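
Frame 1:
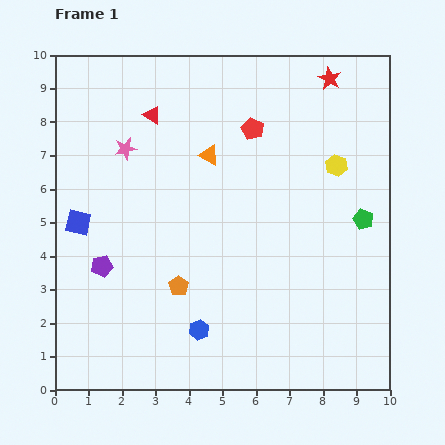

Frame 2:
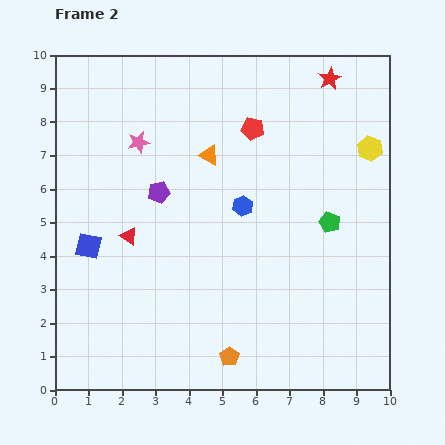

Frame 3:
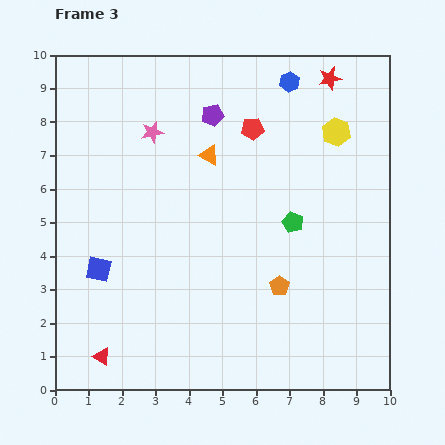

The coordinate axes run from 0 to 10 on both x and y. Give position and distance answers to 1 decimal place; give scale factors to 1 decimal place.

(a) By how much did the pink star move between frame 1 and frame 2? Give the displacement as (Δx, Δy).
(0.4, 0.2)

The pink star was at (2.1, 7.2) in frame 1 and (2.5, 7.4) in frame 2.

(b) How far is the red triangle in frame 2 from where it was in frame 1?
3.7

The red triangle moved from (2.9, 8.2) to (2.2, 4.6), a distance of √(0.7² + 3.6²) ≈ 3.7.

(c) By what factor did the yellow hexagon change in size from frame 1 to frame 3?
1.3×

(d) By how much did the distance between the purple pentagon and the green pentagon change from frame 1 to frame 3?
-3.9

Distance in frame 1: 7.9. Distance in frame 3: 4.0.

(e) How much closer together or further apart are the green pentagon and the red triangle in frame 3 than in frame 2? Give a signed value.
+1.0

Distance in frame 2: 6.0. Distance in frame 3: 7.0.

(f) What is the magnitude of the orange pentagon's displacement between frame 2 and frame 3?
2.6

The orange pentagon moved from (5.2, 1.0) to (6.7, 3.1), a distance of √(1.5² + 2.1²) ≈ 2.6.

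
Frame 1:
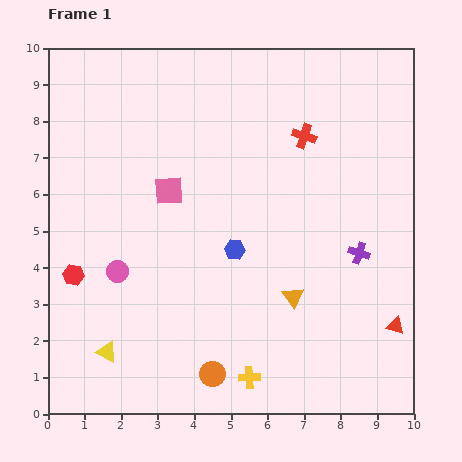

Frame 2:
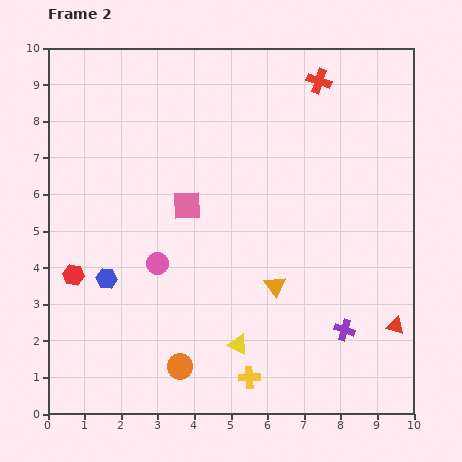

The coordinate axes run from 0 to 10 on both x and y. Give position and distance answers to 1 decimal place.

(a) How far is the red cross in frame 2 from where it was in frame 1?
1.6

The red cross moved from (7.0, 7.6) to (7.4, 9.1), a distance of √(0.4² + 1.5²) ≈ 1.6.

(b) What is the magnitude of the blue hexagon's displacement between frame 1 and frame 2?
3.6

The blue hexagon moved from (5.1, 4.5) to (1.6, 3.7), a distance of √(3.5² + 0.8²) ≈ 3.6.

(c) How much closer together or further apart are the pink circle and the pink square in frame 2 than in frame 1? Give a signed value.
-0.8

Distance in frame 1: 2.6. Distance in frame 2: 1.8.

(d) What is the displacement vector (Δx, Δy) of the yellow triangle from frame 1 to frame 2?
(3.6, 0.2)

The yellow triangle was at (1.6, 1.7) in frame 1 and (5.2, 1.9) in frame 2.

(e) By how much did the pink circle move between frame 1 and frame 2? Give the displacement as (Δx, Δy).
(1.1, 0.2)

The pink circle was at (1.9, 3.9) in frame 1 and (3.0, 4.1) in frame 2.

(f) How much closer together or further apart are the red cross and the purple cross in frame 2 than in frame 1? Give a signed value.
+3.3

Distance in frame 1: 3.5. Distance in frame 2: 6.8.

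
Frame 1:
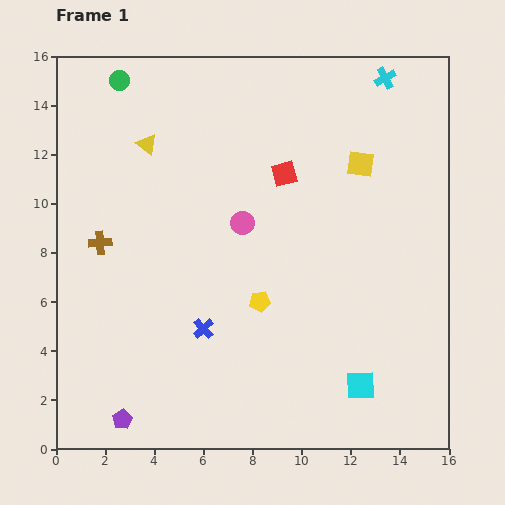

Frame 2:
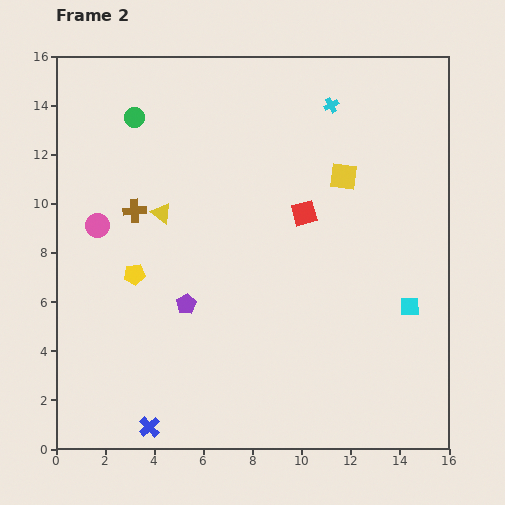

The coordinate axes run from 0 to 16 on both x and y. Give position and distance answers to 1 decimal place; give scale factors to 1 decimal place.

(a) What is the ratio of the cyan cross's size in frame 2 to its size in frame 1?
0.7×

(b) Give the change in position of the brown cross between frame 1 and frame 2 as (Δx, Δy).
(1.4, 1.3)

The brown cross was at (1.8, 8.4) in frame 1 and (3.2, 9.7) in frame 2.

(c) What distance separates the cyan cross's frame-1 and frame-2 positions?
2.5

The cyan cross moved from (13.4, 15.1) to (11.2, 14.0), a distance of √(2.2² + 1.1²) ≈ 2.5.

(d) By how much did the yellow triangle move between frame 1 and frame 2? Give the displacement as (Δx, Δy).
(0.6, -2.8)

The yellow triangle was at (3.7, 12.4) in frame 1 and (4.3, 9.6) in frame 2.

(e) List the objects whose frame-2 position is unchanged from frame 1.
none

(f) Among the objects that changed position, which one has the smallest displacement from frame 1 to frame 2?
the yellow square

(moved 0.9)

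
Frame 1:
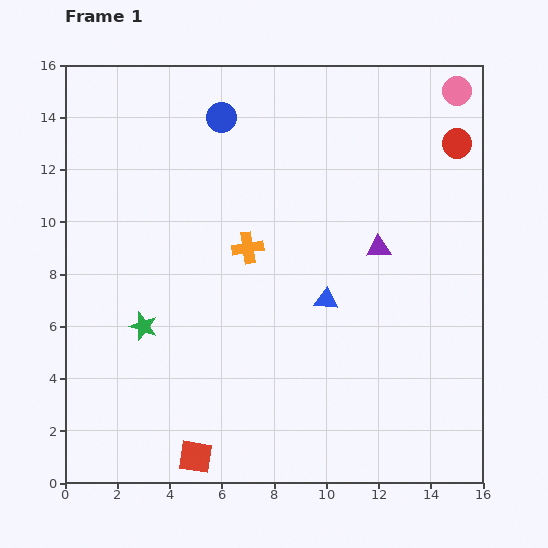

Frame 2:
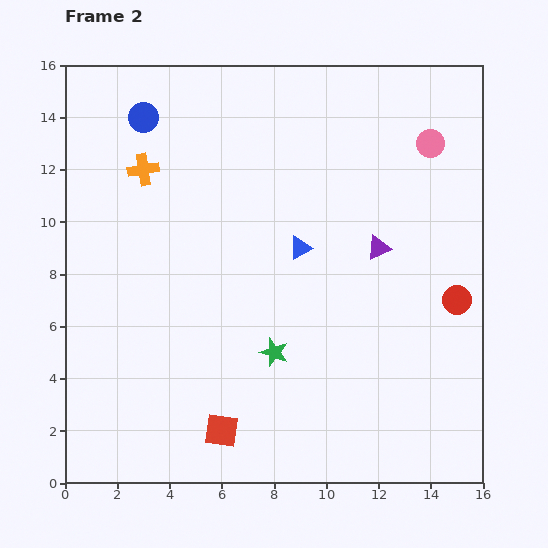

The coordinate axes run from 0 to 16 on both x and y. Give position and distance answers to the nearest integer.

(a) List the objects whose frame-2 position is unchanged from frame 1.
the purple triangle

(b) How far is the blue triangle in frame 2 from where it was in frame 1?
2

The blue triangle moved from (10, 7) to (9, 9), a distance of √(1² + 2²) ≈ 2.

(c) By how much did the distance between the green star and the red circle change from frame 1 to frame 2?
-7

Distance in frame 1: 14. Distance in frame 2: 7.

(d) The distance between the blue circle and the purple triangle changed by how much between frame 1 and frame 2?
+2

Distance in frame 1: 8. Distance in frame 2: 10.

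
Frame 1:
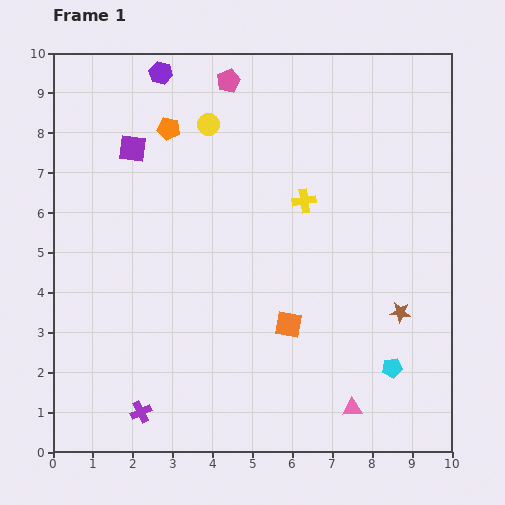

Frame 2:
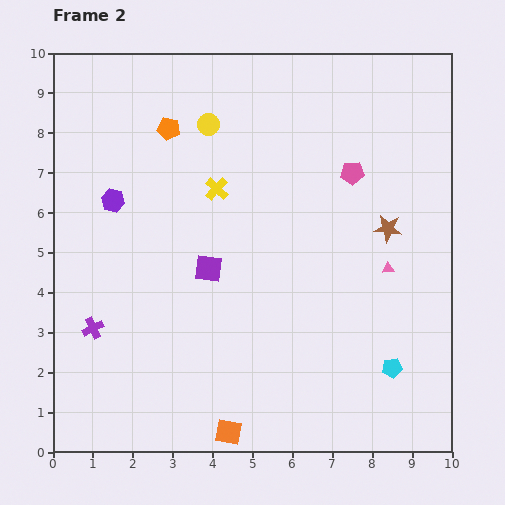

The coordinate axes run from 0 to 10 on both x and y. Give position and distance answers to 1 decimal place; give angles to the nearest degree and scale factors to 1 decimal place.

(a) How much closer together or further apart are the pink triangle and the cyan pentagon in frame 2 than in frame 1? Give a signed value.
+1.1

Distance in frame 1: 1.4. Distance in frame 2: 2.5.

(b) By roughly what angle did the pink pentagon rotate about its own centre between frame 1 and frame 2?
20° clockwise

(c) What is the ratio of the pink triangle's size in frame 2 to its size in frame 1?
0.6×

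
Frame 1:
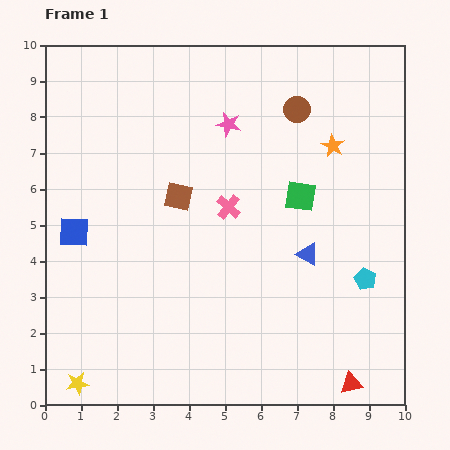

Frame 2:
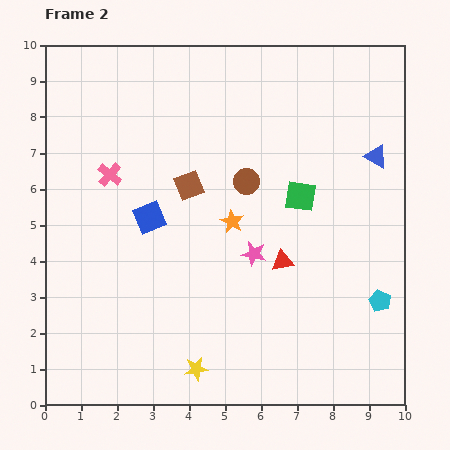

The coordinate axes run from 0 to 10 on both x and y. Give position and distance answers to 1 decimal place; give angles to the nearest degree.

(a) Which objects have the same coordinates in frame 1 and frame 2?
the green square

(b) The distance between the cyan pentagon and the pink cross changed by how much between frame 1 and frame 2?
+4.0

Distance in frame 1: 4.3. Distance in frame 2: 8.3.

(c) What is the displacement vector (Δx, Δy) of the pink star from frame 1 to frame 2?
(0.7, -3.6)

The pink star was at (5.1, 7.8) in frame 1 and (5.8, 4.2) in frame 2.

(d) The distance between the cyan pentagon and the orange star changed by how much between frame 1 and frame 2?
+0.9

Distance in frame 1: 3.8. Distance in frame 2: 4.7.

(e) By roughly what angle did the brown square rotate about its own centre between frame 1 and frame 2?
33° counter-clockwise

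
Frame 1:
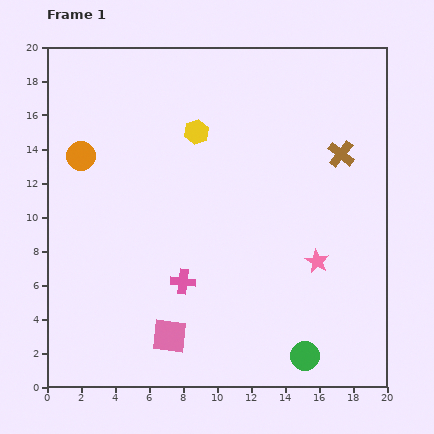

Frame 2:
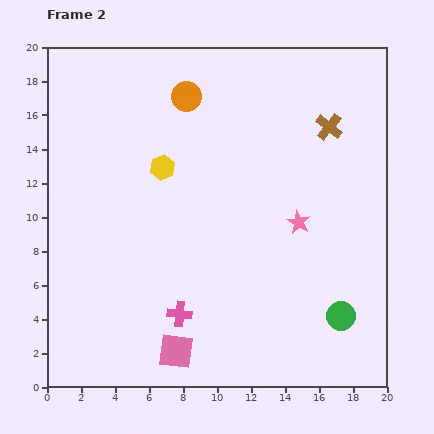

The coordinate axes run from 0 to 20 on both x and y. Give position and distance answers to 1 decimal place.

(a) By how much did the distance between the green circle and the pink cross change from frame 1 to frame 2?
+1.1

Distance in frame 1: 8.4. Distance in frame 2: 9.5.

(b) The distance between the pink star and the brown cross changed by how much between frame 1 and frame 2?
-0.6

Distance in frame 1: 6.5. Distance in frame 2: 5.9.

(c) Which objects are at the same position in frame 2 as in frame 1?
none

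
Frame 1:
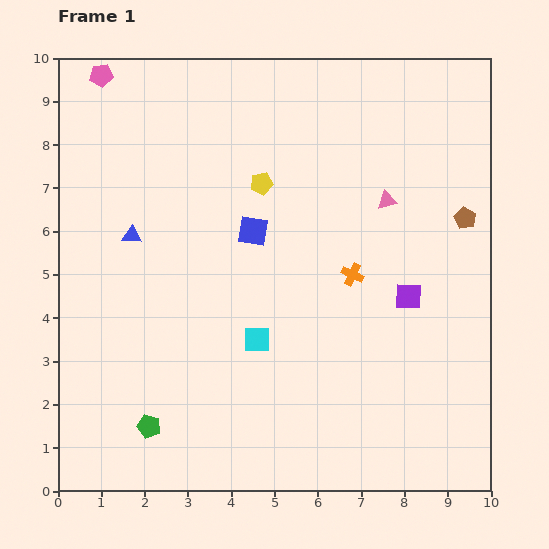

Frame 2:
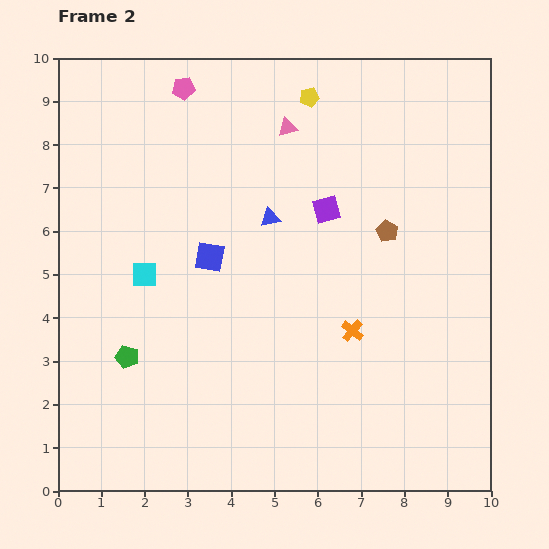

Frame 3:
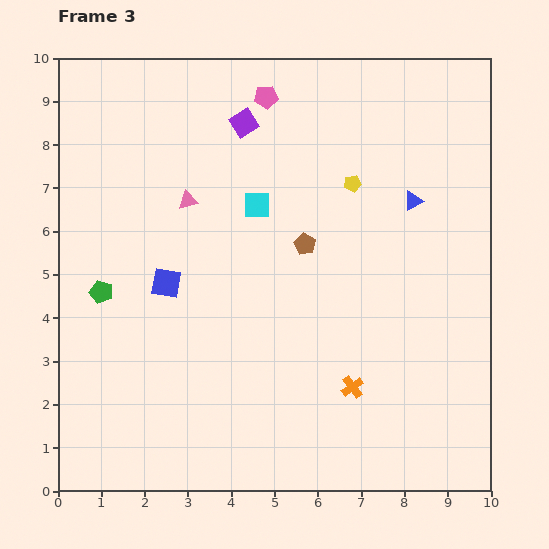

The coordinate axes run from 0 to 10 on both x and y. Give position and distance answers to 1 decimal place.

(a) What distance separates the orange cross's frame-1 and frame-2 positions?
1.3

The orange cross moved from (6.8, 5.0) to (6.8, 3.7), a distance of √(0.0² + 1.3²) ≈ 1.3.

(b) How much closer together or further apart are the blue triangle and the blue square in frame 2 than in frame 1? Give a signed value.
-1.1

Distance in frame 1: 2.8. Distance in frame 2: 1.7.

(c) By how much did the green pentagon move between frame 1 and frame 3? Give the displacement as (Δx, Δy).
(-1.1, 3.1)

The green pentagon was at (2.1, 1.5) in frame 1 and (1.0, 4.6) in frame 3.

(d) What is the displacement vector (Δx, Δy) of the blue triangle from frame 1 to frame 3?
(6.5, 0.8)

The blue triangle was at (1.7, 5.9) in frame 1 and (8.2, 6.7) in frame 3.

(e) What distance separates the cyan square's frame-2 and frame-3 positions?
3.1

The cyan square moved from (2.0, 5.0) to (4.6, 6.6), a distance of √(2.6² + 1.6²) ≈ 3.1.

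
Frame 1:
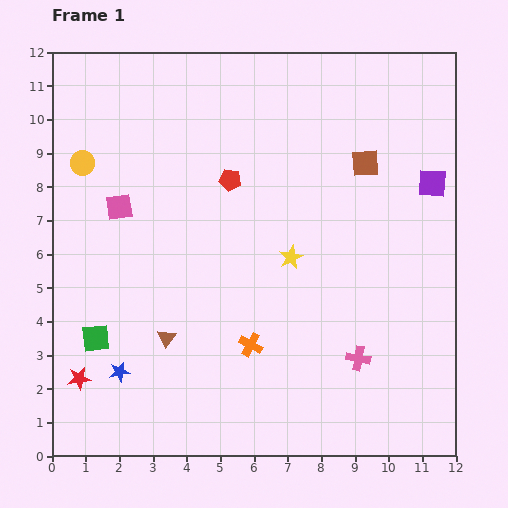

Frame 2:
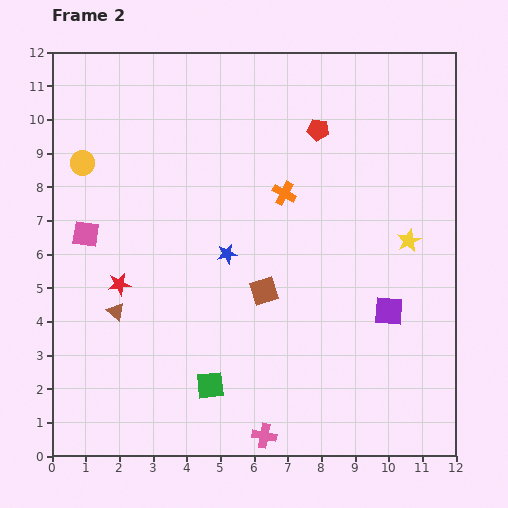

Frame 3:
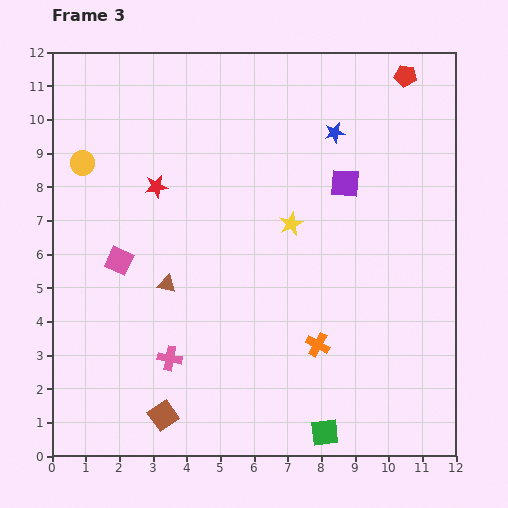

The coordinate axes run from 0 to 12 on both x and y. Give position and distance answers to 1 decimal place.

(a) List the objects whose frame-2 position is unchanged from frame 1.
the yellow circle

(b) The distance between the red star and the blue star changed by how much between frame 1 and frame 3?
+4.3

Distance in frame 1: 1.2. Distance in frame 3: 5.5.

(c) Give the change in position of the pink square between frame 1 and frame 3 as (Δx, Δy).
(0.0, -1.6)

The pink square was at (2.0, 7.4) in frame 1 and (2.0, 5.8) in frame 3.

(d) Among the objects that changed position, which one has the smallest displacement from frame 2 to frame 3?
the pink square

(moved 1.3)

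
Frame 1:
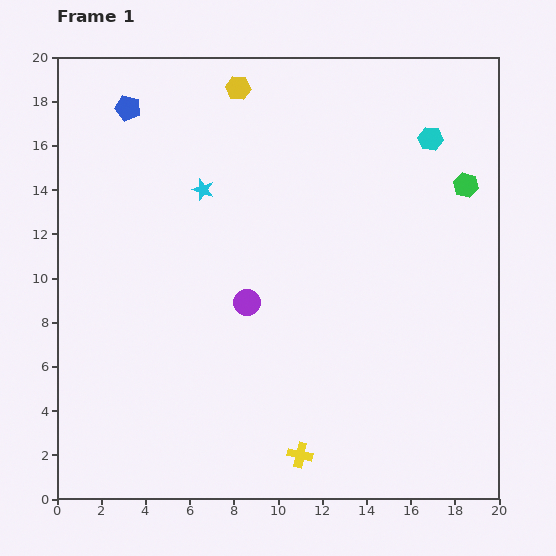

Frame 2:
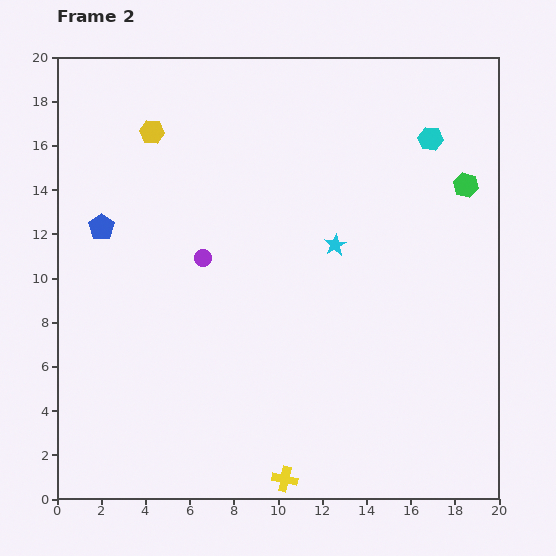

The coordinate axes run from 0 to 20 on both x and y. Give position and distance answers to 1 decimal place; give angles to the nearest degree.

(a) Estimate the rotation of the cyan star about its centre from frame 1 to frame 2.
24° clockwise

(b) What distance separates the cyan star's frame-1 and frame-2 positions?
6.5

The cyan star moved from (6.6, 14.0) to (12.6, 11.5), a distance of √(6.0² + 2.5²) ≈ 6.5.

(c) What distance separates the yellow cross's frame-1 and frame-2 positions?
1.3

The yellow cross moved from (11.0, 2.0) to (10.3, 0.9), a distance of √(0.7² + 1.1²) ≈ 1.3.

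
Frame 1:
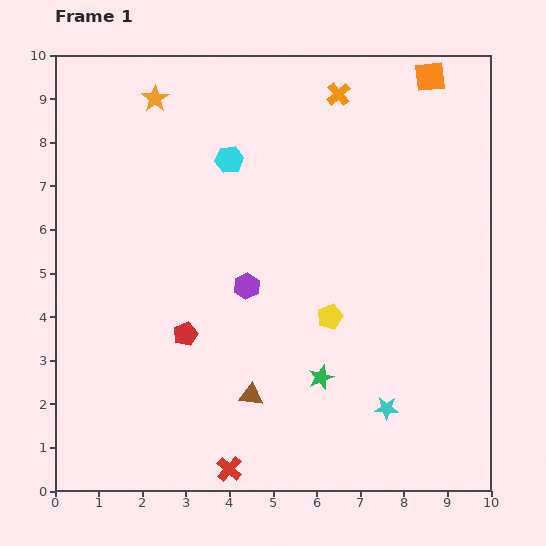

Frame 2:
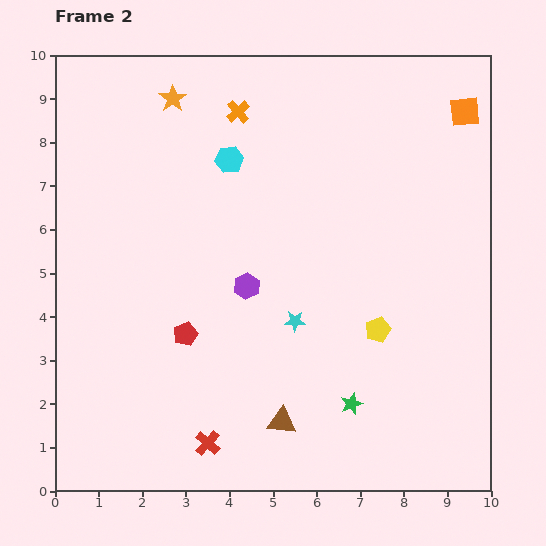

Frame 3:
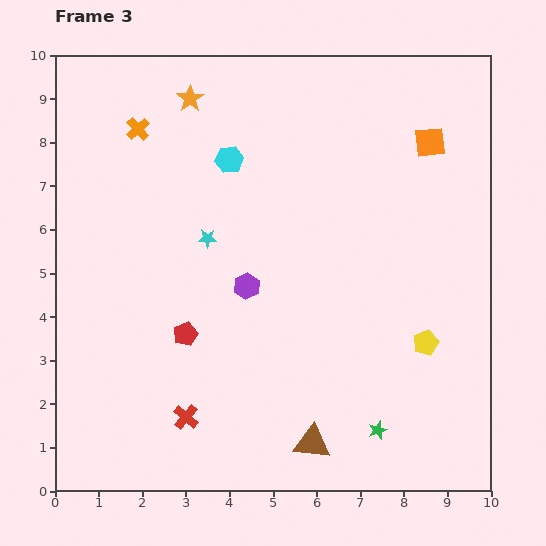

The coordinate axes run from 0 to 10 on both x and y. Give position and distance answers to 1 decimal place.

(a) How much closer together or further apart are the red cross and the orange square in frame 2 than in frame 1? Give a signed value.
-0.5

Distance in frame 1: 10.1. Distance in frame 2: 9.6.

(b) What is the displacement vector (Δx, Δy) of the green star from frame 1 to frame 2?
(0.7, -0.6)

The green star was at (6.1, 2.6) in frame 1 and (6.8, 2.0) in frame 2.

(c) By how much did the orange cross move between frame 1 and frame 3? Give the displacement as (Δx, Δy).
(-4.6, -0.8)

The orange cross was at (6.5, 9.1) in frame 1 and (1.9, 8.3) in frame 3.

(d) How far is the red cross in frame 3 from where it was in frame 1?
1.6

The red cross moved from (4.0, 0.5) to (3.0, 1.7), a distance of √(1.0² + 1.2²) ≈ 1.6.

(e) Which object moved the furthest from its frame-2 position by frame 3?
the cyan star

(moved 2.8; next 2.3)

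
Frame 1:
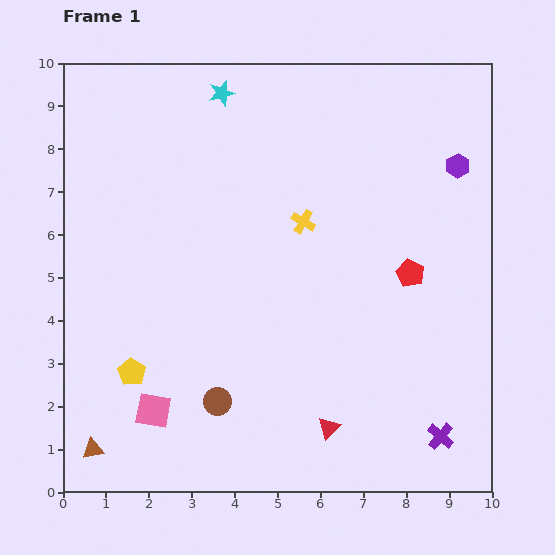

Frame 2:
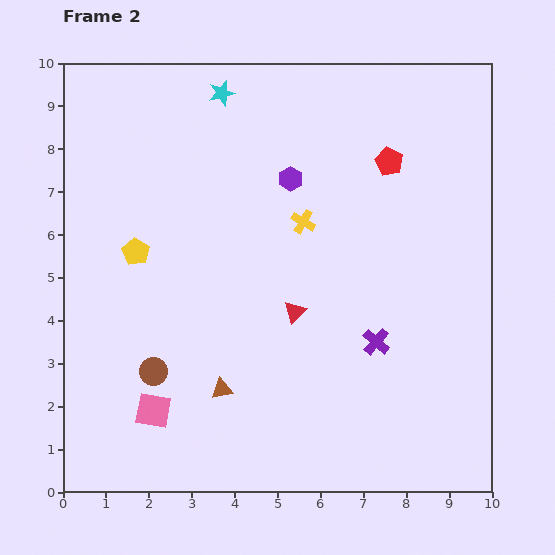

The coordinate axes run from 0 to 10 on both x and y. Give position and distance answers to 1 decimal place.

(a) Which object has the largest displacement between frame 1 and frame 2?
the purple hexagon

(moved 3.9; next 3.3)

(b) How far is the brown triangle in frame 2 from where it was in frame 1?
3.3

The brown triangle moved from (0.7, 1.0) to (3.7, 2.4), a distance of √(3.0² + 1.4²) ≈ 3.3.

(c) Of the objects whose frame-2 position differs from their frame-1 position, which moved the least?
the brown circle

(moved 1.7)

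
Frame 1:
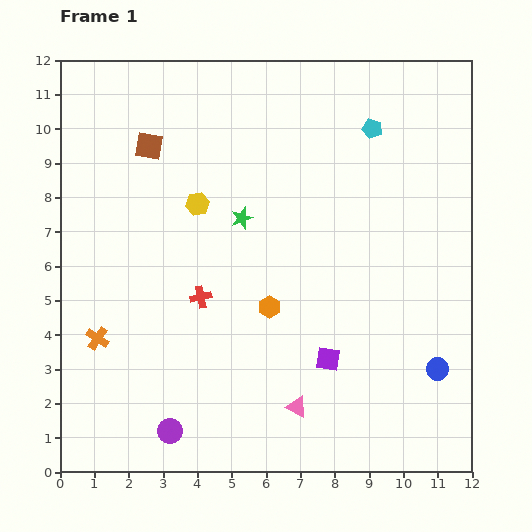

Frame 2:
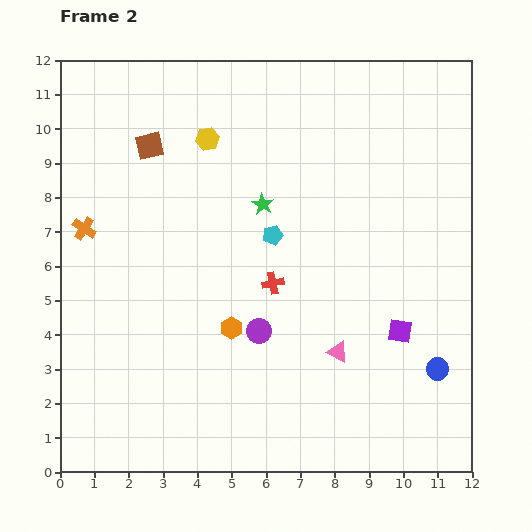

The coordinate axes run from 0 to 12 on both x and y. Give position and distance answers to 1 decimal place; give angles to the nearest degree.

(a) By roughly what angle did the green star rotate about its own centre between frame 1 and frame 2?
23° counter-clockwise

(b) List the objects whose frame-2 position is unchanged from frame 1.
the blue circle, the brown square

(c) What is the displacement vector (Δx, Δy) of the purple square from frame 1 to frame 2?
(2.1, 0.8)

The purple square was at (7.8, 3.3) in frame 1 and (9.9, 4.1) in frame 2.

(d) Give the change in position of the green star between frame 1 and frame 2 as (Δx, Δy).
(0.6, 0.4)

The green star was at (5.3, 7.4) in frame 1 and (5.9, 7.8) in frame 2.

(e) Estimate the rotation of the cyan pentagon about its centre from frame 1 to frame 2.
29° counter-clockwise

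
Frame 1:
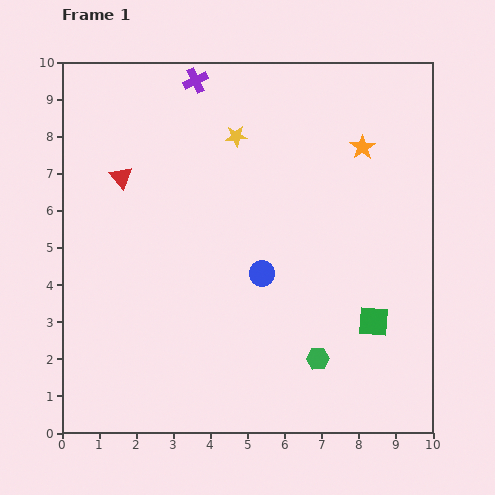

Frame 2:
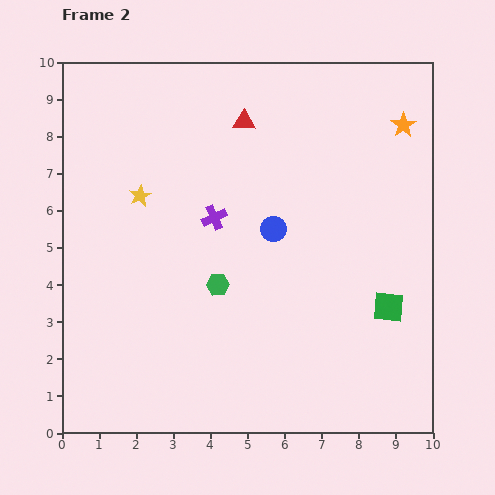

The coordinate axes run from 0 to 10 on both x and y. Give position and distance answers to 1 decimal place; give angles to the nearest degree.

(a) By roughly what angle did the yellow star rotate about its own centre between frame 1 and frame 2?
21° counter-clockwise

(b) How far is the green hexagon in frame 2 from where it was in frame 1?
3.4

The green hexagon moved from (6.9, 2.0) to (4.2, 4.0), a distance of √(2.7² + 2.0²) ≈ 3.4.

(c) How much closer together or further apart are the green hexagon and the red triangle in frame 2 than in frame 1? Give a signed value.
-2.7

Distance in frame 1: 7.2. Distance in frame 2: 4.5.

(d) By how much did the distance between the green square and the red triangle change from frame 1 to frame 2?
-1.5

Distance in frame 1: 7.8. Distance in frame 2: 6.3.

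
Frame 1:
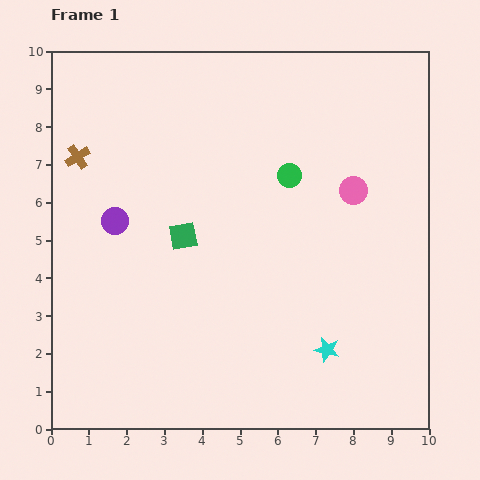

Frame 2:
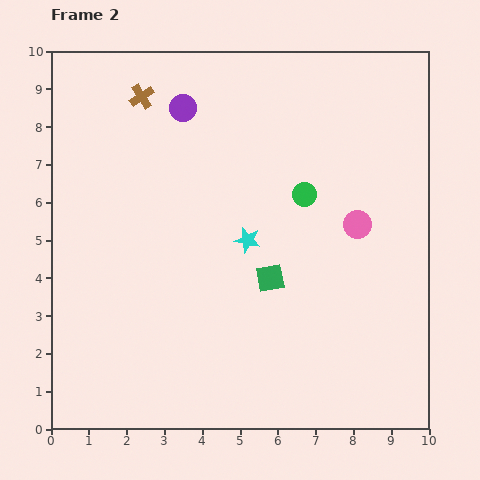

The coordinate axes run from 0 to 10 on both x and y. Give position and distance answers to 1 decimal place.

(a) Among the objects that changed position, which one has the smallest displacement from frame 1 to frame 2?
the green circle

(moved 0.6)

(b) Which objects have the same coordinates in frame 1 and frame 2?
none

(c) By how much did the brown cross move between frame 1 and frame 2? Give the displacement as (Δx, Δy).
(1.7, 1.6)

The brown cross was at (0.7, 7.2) in frame 1 and (2.4, 8.8) in frame 2.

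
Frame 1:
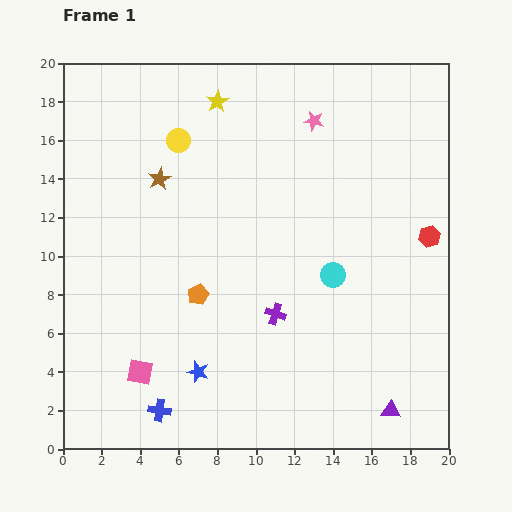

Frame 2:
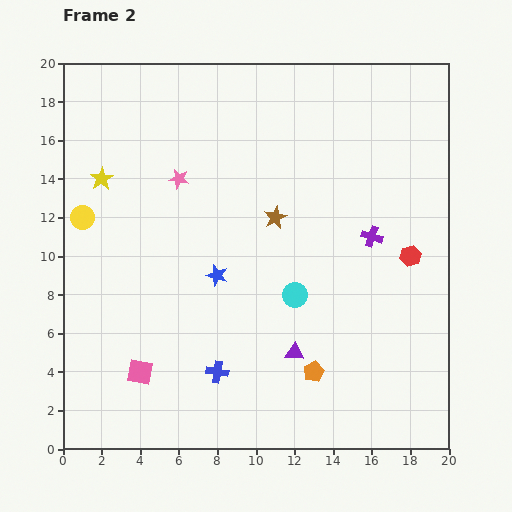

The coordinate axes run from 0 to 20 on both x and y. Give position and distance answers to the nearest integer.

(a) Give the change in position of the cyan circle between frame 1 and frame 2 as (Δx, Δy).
(-2, -1)

The cyan circle was at (14, 9) in frame 1 and (12, 8) in frame 2.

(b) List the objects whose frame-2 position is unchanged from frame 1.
the pink square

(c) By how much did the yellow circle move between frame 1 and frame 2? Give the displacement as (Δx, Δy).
(-5, -4)

The yellow circle was at (6, 16) in frame 1 and (1, 12) in frame 2.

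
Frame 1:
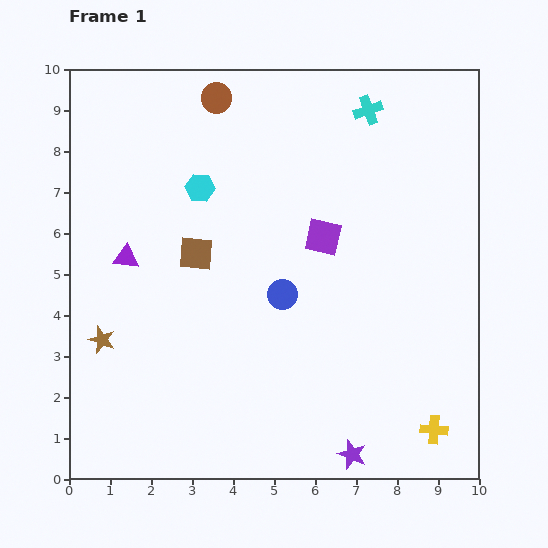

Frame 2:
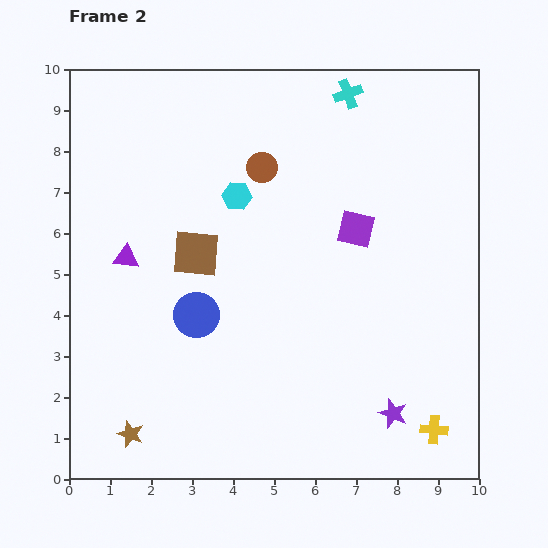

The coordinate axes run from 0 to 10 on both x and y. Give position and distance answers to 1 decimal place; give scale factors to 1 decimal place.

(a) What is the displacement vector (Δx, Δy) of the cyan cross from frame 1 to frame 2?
(-0.5, 0.4)

The cyan cross was at (7.3, 9.0) in frame 1 and (6.8, 9.4) in frame 2.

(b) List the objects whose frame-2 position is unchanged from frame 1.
the brown square, the yellow cross, the purple triangle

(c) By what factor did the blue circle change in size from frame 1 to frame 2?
1.5×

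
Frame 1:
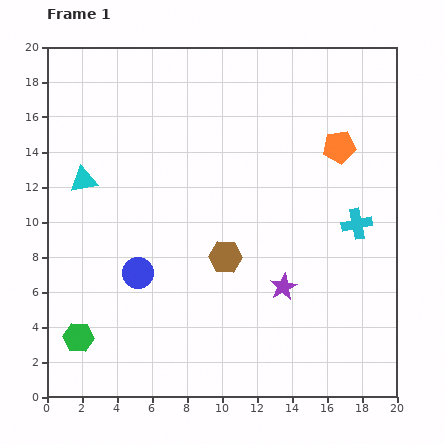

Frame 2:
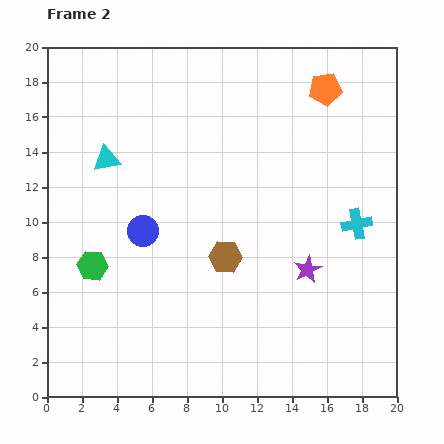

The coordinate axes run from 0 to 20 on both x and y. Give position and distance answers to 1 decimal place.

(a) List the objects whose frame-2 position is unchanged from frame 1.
the brown hexagon, the cyan cross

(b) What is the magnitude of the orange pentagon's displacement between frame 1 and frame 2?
3.4

The orange pentagon moved from (16.7, 14.3) to (15.9, 17.6), a distance of √(0.8² + 3.3²) ≈ 3.4.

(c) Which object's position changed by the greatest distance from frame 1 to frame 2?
the green hexagon

(moved 4.2; next 3.4)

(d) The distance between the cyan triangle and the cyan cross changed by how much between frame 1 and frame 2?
-1.0

Distance in frame 1: 15.8. Distance in frame 2: 14.8.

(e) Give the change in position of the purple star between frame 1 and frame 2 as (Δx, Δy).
(1.4, 1.0)

The purple star was at (13.5, 6.3) in frame 1 and (14.9, 7.3) in frame 2.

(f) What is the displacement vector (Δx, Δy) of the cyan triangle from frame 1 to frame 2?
(1.3, 1.2)

The cyan triangle was at (2.1, 12.4) in frame 1 and (3.4, 13.6) in frame 2.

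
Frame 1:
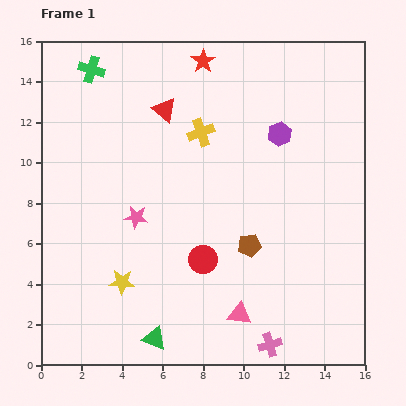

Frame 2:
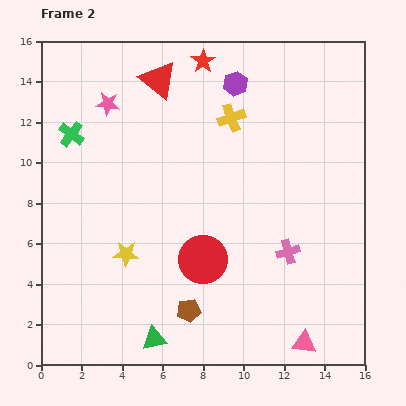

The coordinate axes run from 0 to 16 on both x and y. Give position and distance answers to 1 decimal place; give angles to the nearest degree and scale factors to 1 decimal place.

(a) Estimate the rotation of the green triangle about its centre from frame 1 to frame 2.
33° counter-clockwise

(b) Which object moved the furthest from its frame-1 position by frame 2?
the pink star

(moved 5.8; next 4.7)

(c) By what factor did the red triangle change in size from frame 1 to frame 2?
1.6×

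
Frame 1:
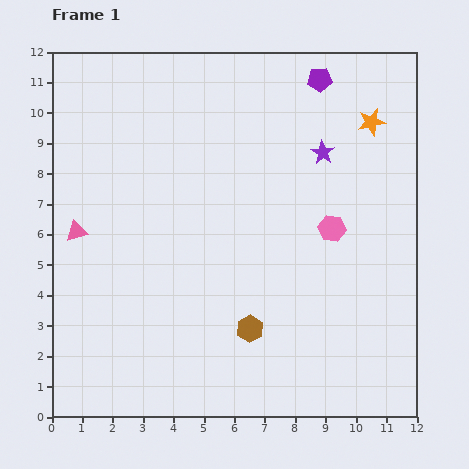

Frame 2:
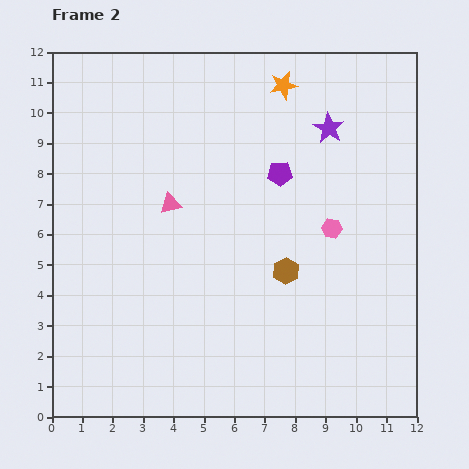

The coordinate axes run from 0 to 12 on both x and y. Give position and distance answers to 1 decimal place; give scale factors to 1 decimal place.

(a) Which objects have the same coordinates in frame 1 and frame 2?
the pink hexagon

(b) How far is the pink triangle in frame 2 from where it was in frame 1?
3.2

The pink triangle moved from (0.8, 6.1) to (3.9, 7.0), a distance of √(3.1² + 0.9²) ≈ 3.2.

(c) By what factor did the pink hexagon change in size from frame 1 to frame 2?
0.7×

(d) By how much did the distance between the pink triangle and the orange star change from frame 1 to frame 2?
-4.9

Distance in frame 1: 10.3. Distance in frame 2: 5.4.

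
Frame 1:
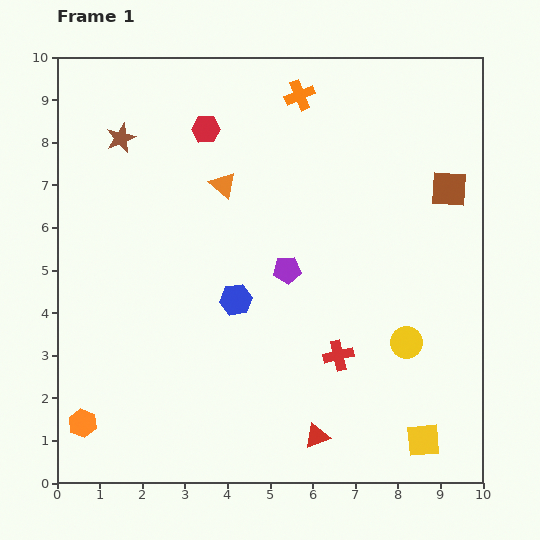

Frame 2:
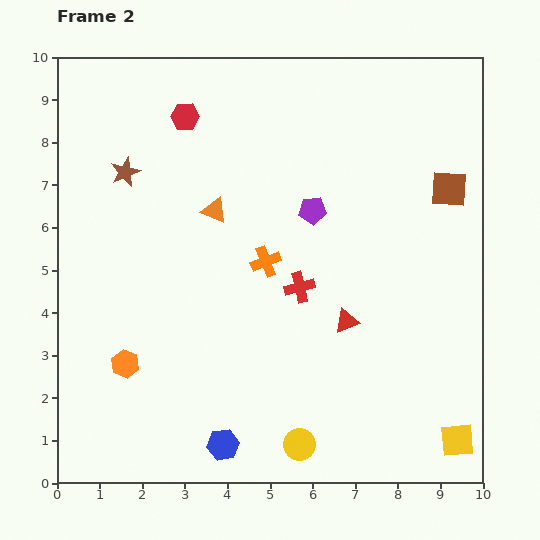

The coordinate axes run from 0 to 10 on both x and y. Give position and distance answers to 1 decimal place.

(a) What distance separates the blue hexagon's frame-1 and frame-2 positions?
3.4

The blue hexagon moved from (4.2, 4.3) to (3.9, 0.9), a distance of √(0.3² + 3.4²) ≈ 3.4.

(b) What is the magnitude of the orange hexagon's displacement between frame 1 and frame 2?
1.7

The orange hexagon moved from (0.6, 1.4) to (1.6, 2.8), a distance of √(1.0² + 1.4²) ≈ 1.7.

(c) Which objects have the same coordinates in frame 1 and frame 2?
the brown square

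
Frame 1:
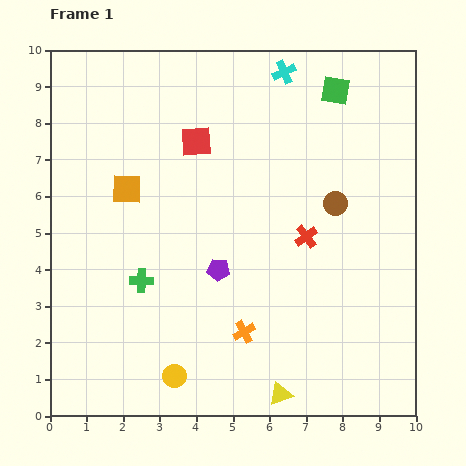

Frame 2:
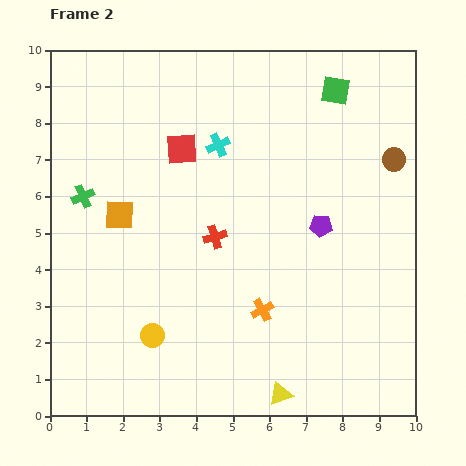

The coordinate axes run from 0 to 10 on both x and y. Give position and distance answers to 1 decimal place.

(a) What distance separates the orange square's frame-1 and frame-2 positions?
0.7

The orange square moved from (2.1, 6.2) to (1.9, 5.5), a distance of √(0.2² + 0.7²) ≈ 0.7.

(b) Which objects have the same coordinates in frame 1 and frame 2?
the green square, the yellow triangle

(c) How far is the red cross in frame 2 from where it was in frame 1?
2.5

The red cross moved from (7.0, 4.9) to (4.5, 4.9), a distance of √(2.5² + 0.0²) ≈ 2.5.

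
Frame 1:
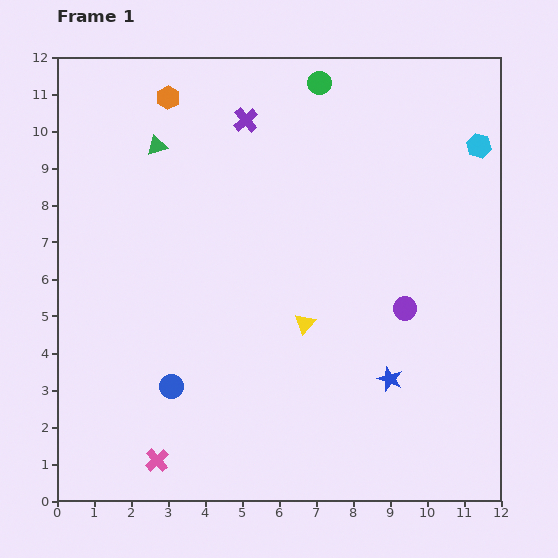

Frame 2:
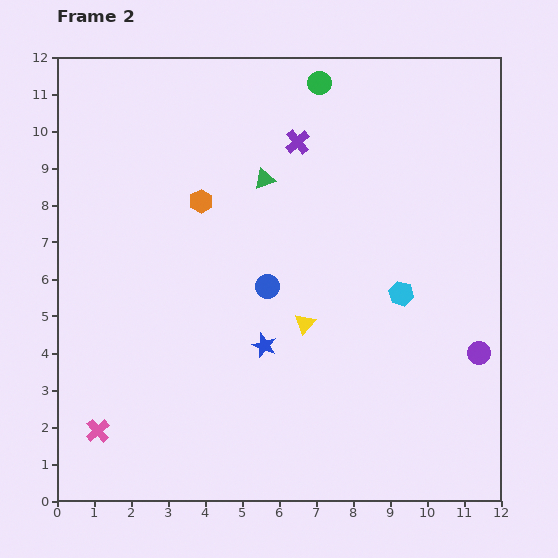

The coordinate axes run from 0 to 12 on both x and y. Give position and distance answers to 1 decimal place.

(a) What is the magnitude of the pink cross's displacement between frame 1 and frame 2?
1.8

The pink cross moved from (2.7, 1.1) to (1.1, 1.9), a distance of √(1.6² + 0.8²) ≈ 1.8.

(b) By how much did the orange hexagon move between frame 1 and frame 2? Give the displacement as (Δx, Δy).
(0.9, -2.8)

The orange hexagon was at (3.0, 10.9) in frame 1 and (3.9, 8.1) in frame 2.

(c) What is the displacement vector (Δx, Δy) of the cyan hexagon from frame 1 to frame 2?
(-2.1, -4.0)

The cyan hexagon was at (11.4, 9.6) in frame 1 and (9.3, 5.6) in frame 2.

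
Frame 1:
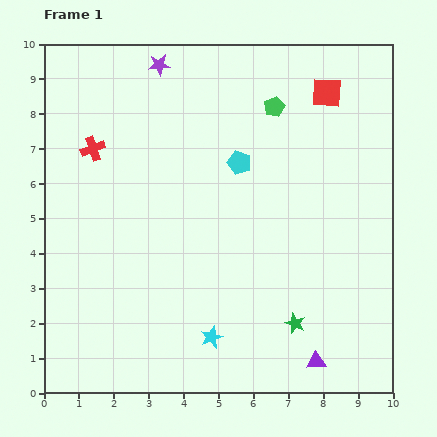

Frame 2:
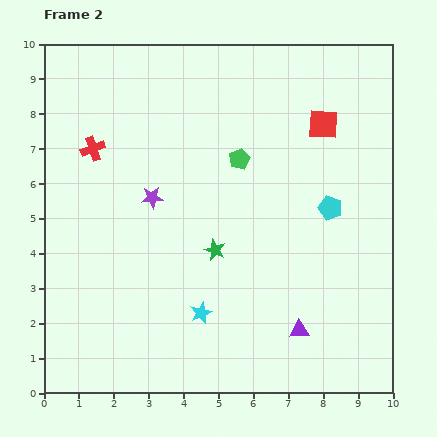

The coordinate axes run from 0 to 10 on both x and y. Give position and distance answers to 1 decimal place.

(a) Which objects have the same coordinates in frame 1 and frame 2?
the red cross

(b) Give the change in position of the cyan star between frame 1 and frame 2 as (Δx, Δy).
(-0.3, 0.7)

The cyan star was at (4.8, 1.6) in frame 1 and (4.5, 2.3) in frame 2.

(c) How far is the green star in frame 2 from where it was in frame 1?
3.1

The green star moved from (7.2, 2.0) to (4.9, 4.1), a distance of √(2.3² + 2.1²) ≈ 3.1.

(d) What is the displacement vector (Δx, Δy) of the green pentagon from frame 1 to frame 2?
(-1.0, -1.5)

The green pentagon was at (6.6, 8.2) in frame 1 and (5.6, 6.7) in frame 2.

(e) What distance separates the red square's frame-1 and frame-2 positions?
0.9

The red square moved from (8.1, 8.6) to (8.0, 7.7), a distance of √(0.1² + 0.9²) ≈ 0.9.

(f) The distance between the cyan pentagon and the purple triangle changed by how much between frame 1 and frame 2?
-2.5

Distance in frame 1: 6.1. Distance in frame 2: 3.6.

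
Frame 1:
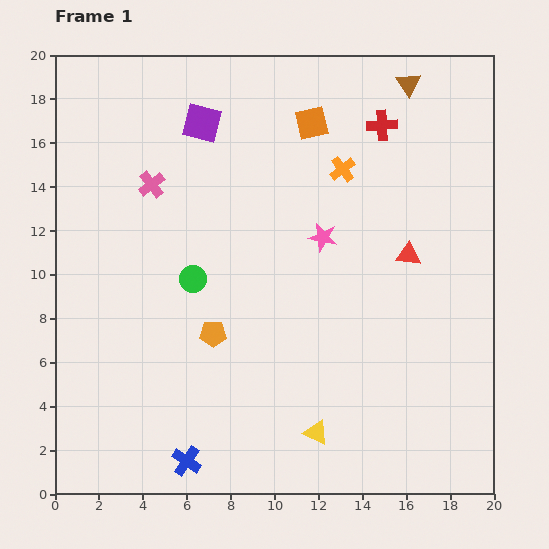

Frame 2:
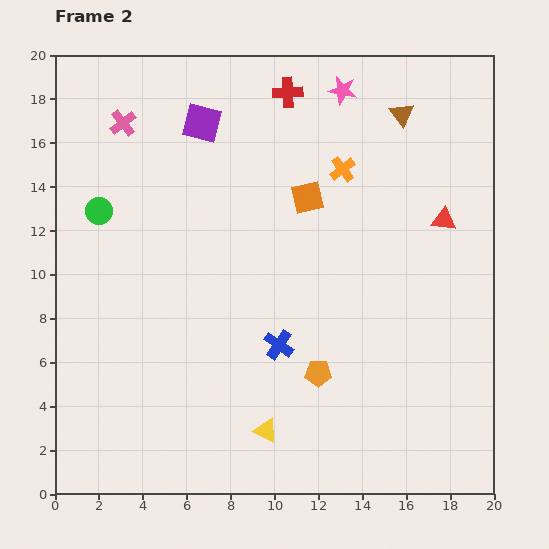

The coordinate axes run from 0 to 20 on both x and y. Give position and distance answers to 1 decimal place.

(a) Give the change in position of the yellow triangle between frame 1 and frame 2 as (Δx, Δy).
(-2.3, 0.1)

The yellow triangle was at (11.9, 2.8) in frame 1 and (9.6, 2.9) in frame 2.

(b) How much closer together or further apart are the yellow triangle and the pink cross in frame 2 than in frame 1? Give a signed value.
+1.8

Distance in frame 1: 13.6. Distance in frame 2: 15.4.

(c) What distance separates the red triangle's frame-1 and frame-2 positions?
2.3

The red triangle moved from (16.1, 10.9) to (17.7, 12.5), a distance of √(1.6² + 1.6²) ≈ 2.3.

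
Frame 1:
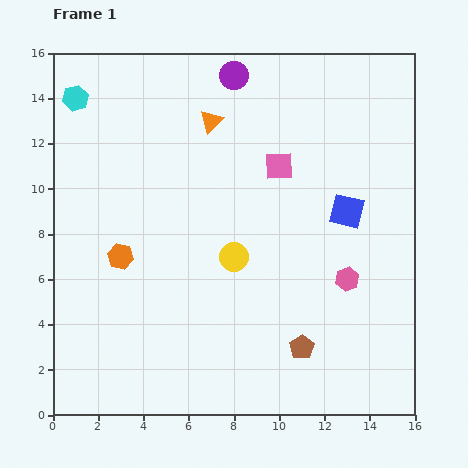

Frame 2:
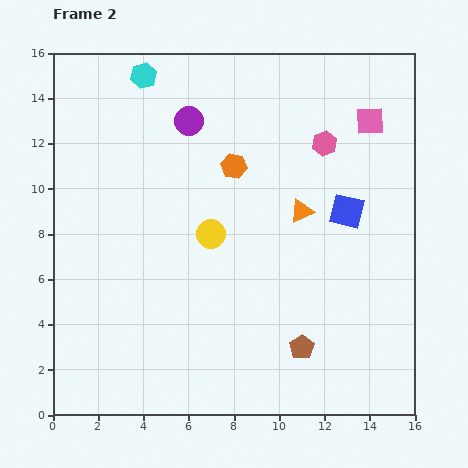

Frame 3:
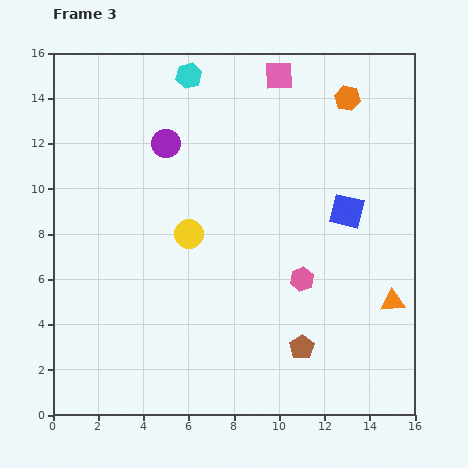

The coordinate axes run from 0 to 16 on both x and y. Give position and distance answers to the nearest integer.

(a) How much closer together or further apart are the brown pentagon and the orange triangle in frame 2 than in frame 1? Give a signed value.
-5

Distance in frame 1: 11. Distance in frame 2: 6.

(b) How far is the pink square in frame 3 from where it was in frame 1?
4

The pink square moved from (10, 11) to (10, 15), a distance of √(0² + 4²) ≈ 4.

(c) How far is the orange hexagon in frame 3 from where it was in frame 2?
6

The orange hexagon moved from (8, 11) to (13, 14), a distance of √(5² + 3²) ≈ 6.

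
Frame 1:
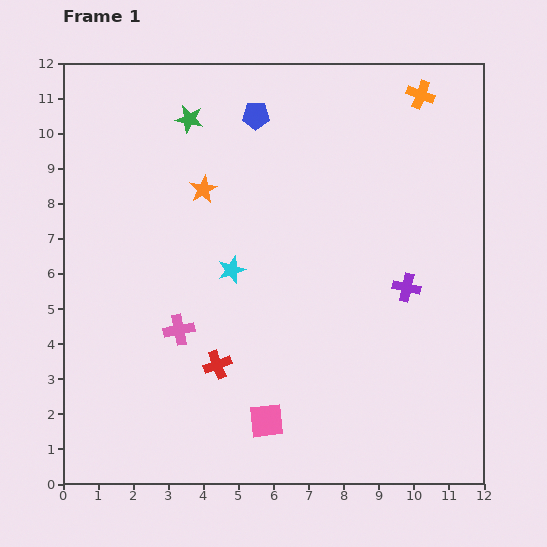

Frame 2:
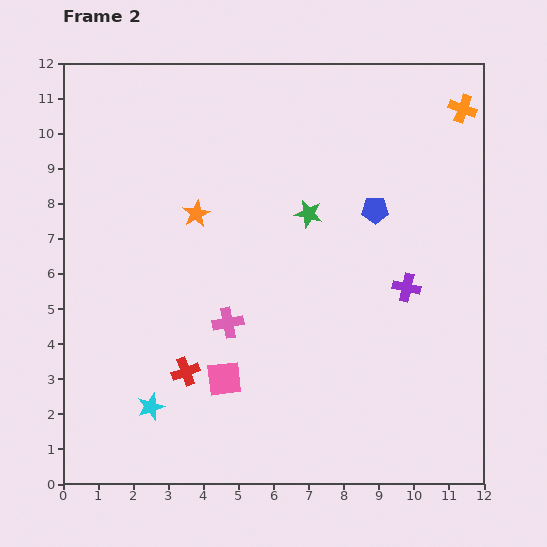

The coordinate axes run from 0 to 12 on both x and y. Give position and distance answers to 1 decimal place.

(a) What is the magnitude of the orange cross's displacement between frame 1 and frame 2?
1.3

The orange cross moved from (10.2, 11.1) to (11.4, 10.7), a distance of √(1.2² + 0.4²) ≈ 1.3.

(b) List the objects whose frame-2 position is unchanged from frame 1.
the purple cross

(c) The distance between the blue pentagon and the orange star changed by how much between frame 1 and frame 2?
+2.5

Distance in frame 1: 2.6. Distance in frame 2: 5.1.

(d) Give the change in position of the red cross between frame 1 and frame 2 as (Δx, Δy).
(-0.9, -0.2)

The red cross was at (4.4, 3.4) in frame 1 and (3.5, 3.2) in frame 2.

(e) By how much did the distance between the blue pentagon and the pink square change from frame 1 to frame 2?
-2.3

Distance in frame 1: 8.7. Distance in frame 2: 6.4.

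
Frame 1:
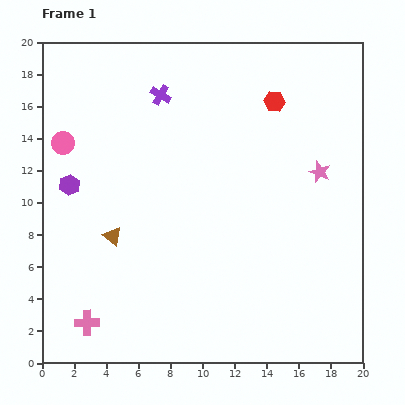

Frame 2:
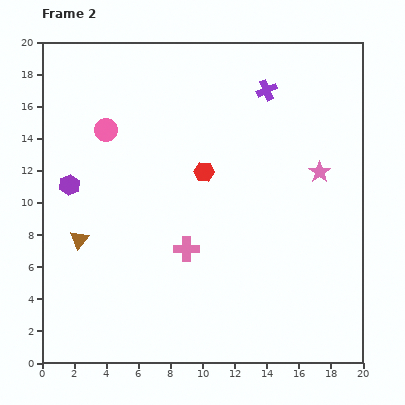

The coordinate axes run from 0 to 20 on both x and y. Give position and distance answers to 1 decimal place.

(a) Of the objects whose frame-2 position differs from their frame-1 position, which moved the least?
the brown triangle

(moved 2.1)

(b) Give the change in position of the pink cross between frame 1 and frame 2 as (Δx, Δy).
(6.2, 4.6)

The pink cross was at (2.8, 2.5) in frame 1 and (9.0, 7.1) in frame 2.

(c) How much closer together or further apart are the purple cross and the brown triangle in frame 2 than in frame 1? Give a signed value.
+5.6

Distance in frame 1: 9.3. Distance in frame 2: 14.9.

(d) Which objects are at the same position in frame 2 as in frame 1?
the pink star, the purple hexagon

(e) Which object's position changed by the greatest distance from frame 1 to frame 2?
the pink cross

(moved 7.7; next 6.6)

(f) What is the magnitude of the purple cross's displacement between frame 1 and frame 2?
6.6

The purple cross moved from (7.4, 16.7) to (14.0, 17.0), a distance of √(6.6² + 0.3²) ≈ 6.6.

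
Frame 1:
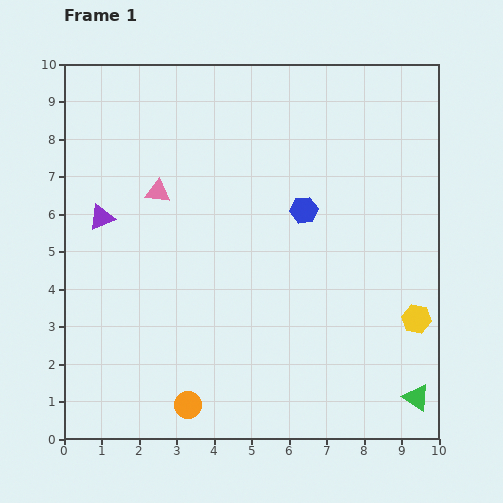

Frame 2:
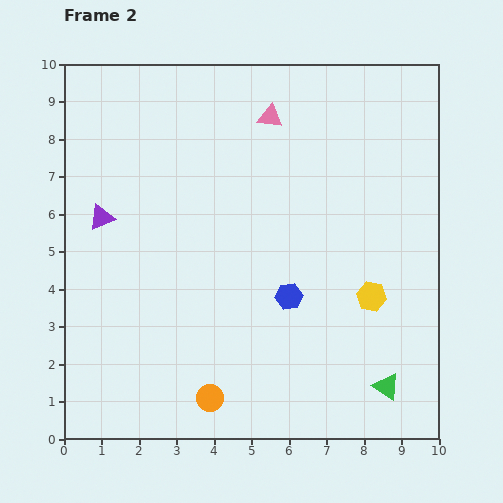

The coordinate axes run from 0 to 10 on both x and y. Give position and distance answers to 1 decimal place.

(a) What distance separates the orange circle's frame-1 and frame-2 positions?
0.6

The orange circle moved from (3.3, 0.9) to (3.9, 1.1), a distance of √(0.6² + 0.2²) ≈ 0.6.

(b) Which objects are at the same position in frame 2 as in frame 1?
the purple triangle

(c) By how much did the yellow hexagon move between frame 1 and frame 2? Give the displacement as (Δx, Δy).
(-1.2, 0.6)

The yellow hexagon was at (9.4, 3.2) in frame 1 and (8.2, 3.8) in frame 2.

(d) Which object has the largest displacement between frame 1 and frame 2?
the pink triangle

(moved 3.6; next 2.3)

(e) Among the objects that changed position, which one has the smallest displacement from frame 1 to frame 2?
the orange circle

(moved 0.6)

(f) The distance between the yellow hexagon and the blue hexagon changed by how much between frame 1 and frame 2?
-2.0

Distance in frame 1: 4.2. Distance in frame 2: 2.2.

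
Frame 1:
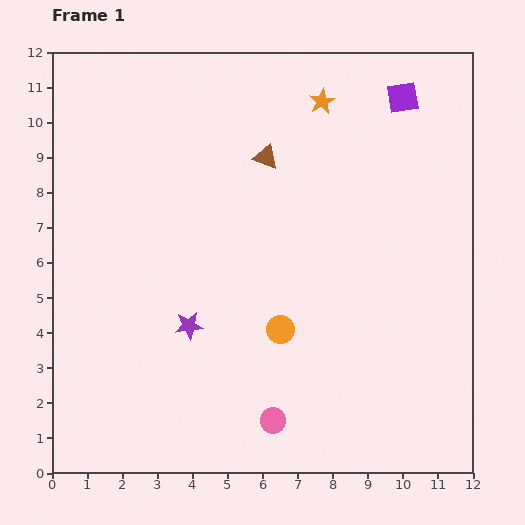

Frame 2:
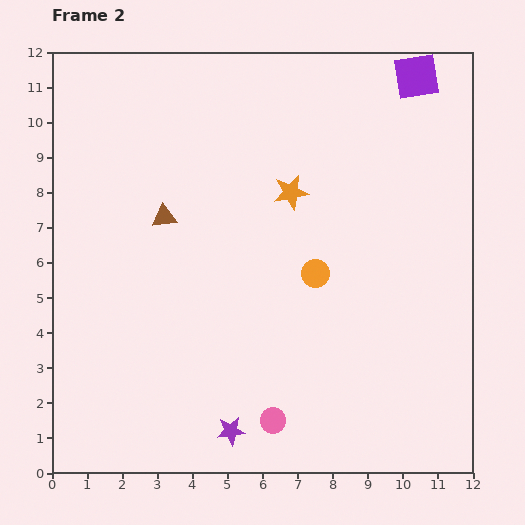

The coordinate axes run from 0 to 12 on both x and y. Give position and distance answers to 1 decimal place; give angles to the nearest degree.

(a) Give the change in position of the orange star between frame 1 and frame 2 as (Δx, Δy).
(-0.9, -2.6)

The orange star was at (7.7, 10.6) in frame 1 and (6.8, 8.0) in frame 2.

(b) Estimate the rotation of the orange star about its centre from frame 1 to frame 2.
17° clockwise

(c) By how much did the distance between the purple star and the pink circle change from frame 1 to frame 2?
-2.4

Distance in frame 1: 3.6. Distance in frame 2: 1.2.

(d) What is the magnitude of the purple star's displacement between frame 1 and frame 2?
3.2

The purple star moved from (3.9, 4.2) to (5.1, 1.2), a distance of √(1.2² + 3.0²) ≈ 3.2.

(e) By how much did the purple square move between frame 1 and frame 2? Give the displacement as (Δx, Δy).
(0.4, 0.6)

The purple square was at (10.0, 10.7) in frame 1 and (10.4, 11.3) in frame 2.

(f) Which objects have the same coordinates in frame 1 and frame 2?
the pink circle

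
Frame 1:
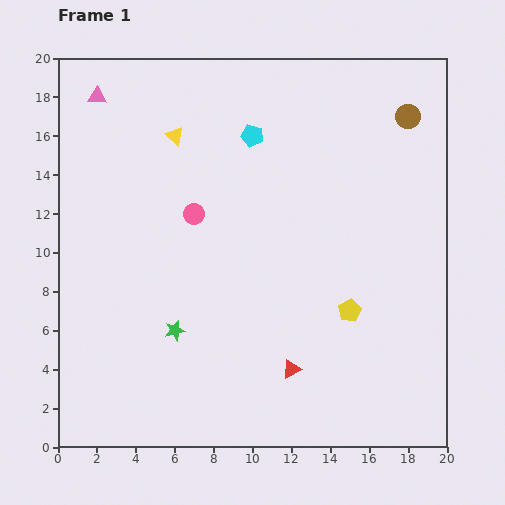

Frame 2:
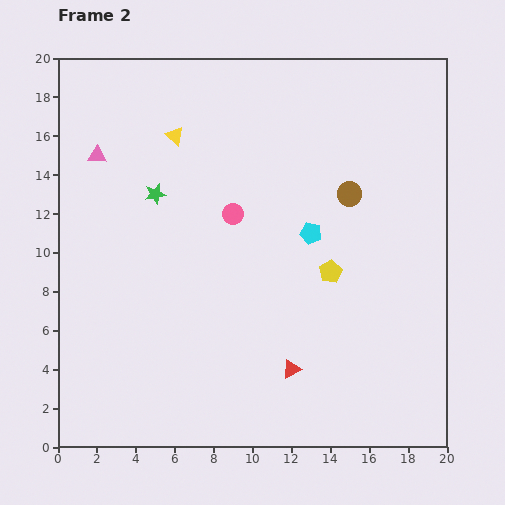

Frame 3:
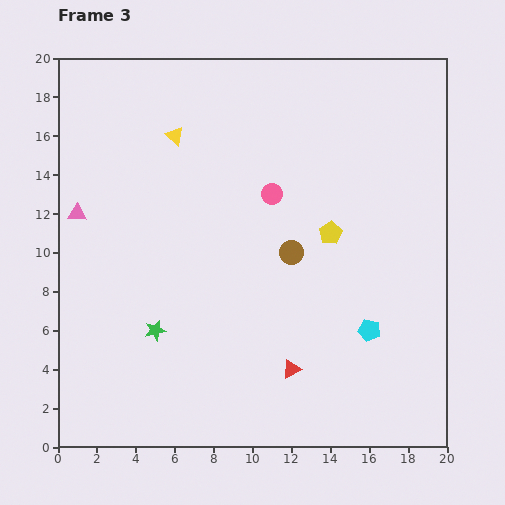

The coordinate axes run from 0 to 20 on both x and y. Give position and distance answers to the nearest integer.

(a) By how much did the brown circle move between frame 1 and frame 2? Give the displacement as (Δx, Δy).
(-3, -4)

The brown circle was at (18, 17) in frame 1 and (15, 13) in frame 2.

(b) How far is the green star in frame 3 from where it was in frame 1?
1

The green star moved from (6, 6) to (5, 6), a distance of √(1² + 0²) ≈ 1.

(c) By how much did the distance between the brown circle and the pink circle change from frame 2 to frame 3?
-3

Distance in frame 2: 6. Distance in frame 3: 3.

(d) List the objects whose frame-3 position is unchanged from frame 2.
the red triangle, the yellow triangle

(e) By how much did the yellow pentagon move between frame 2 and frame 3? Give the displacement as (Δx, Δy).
(0, 2)

The yellow pentagon was at (14, 9) in frame 2 and (14, 11) in frame 3.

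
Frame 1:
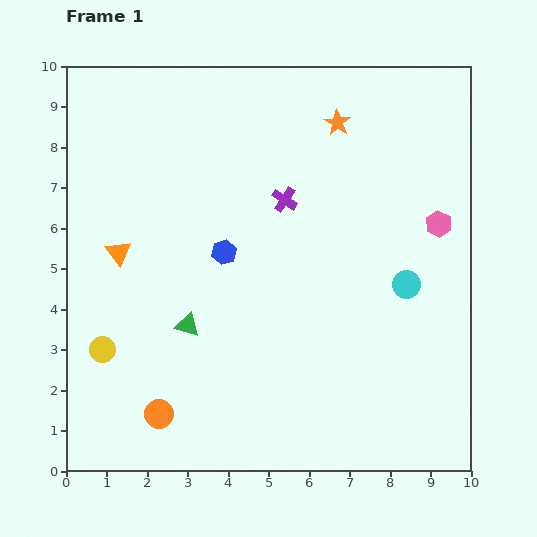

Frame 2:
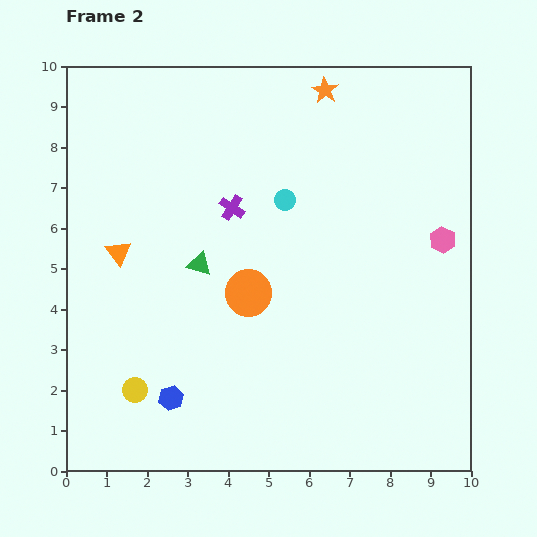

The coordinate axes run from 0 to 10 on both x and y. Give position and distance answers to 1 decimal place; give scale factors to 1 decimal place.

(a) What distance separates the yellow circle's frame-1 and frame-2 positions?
1.3

The yellow circle moved from (0.9, 3.0) to (1.7, 2.0), a distance of √(0.8² + 1.0²) ≈ 1.3.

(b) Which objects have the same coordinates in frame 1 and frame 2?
the orange triangle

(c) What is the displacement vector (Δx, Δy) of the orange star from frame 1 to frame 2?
(-0.3, 0.8)

The orange star was at (6.7, 8.6) in frame 1 and (6.4, 9.4) in frame 2.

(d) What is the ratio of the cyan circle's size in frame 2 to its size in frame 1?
0.7×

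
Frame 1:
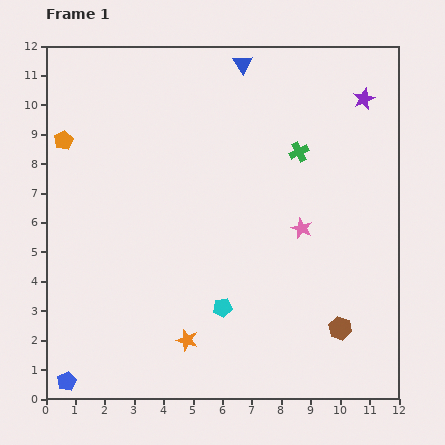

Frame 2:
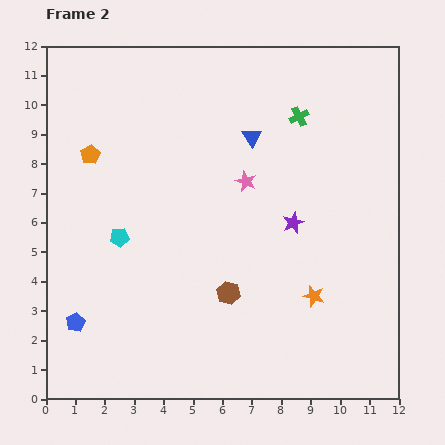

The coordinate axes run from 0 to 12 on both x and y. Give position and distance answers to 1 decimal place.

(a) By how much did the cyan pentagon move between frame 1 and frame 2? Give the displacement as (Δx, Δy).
(-3.5, 2.4)

The cyan pentagon was at (6.0, 3.1) in frame 1 and (2.5, 5.5) in frame 2.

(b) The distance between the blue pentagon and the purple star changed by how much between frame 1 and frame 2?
-5.8

Distance in frame 1: 13.9. Distance in frame 2: 8.1.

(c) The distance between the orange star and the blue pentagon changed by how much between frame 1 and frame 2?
+3.8

Distance in frame 1: 4.3. Distance in frame 2: 8.1.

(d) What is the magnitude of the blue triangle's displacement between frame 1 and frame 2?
2.5

The blue triangle moved from (6.7, 11.4) to (7.0, 8.9), a distance of √(0.3² + 2.5²) ≈ 2.5.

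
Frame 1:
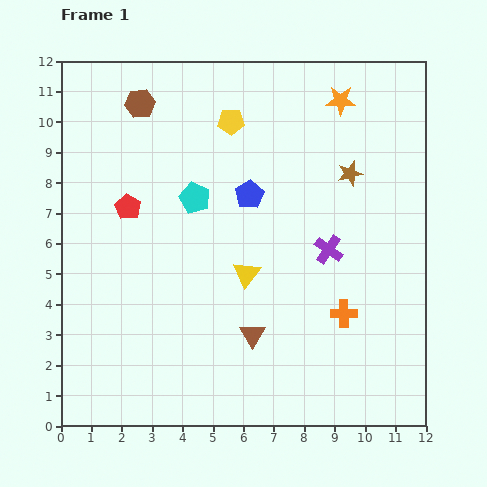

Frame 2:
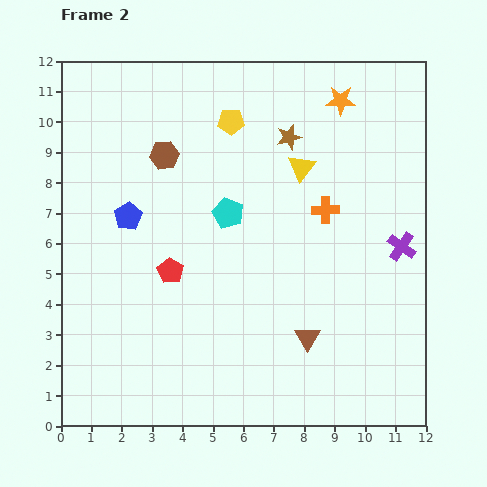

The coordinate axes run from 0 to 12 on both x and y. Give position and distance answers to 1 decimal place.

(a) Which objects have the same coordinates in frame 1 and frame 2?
the yellow pentagon, the orange star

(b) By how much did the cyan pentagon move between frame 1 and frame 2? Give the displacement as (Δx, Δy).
(1.1, -0.5)

The cyan pentagon was at (4.4, 7.5) in frame 1 and (5.5, 7.0) in frame 2.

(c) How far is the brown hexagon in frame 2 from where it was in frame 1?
1.9

The brown hexagon moved from (2.6, 10.6) to (3.4, 8.9), a distance of √(0.8² + 1.7²) ≈ 1.9.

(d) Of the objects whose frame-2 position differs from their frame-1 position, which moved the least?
the cyan pentagon

(moved 1.2)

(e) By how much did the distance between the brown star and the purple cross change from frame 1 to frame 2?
+2.6

Distance in frame 1: 2.6. Distance in frame 2: 5.2.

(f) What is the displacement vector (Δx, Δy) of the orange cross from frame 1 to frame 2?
(-0.6, 3.4)

The orange cross was at (9.3, 3.7) in frame 1 and (8.7, 7.1) in frame 2.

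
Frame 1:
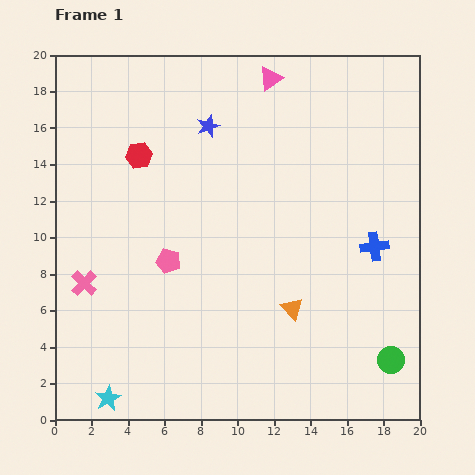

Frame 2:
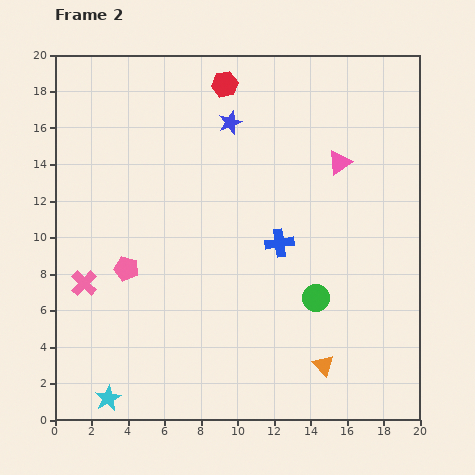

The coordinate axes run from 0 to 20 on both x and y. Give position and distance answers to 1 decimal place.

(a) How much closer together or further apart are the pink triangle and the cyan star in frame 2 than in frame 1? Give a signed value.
-1.5

Distance in frame 1: 19.6. Distance in frame 2: 18.1.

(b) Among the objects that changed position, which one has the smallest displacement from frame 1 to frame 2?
the blue star

(moved 1.2)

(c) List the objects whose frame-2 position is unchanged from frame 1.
the pink cross, the cyan star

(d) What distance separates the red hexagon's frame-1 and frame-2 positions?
6.1

The red hexagon moved from (4.6, 14.5) to (9.3, 18.4), a distance of √(4.7² + 3.9²) ≈ 6.1.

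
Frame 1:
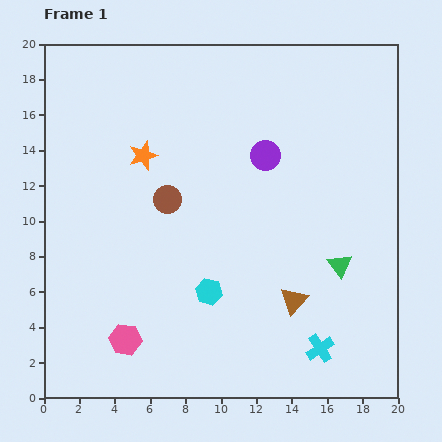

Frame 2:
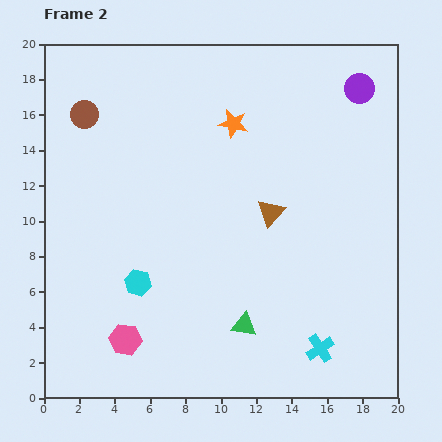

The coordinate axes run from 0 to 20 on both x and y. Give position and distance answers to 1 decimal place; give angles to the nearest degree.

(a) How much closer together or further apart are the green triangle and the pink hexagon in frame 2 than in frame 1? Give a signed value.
-6.1

Distance in frame 1: 12.8. Distance in frame 2: 6.7.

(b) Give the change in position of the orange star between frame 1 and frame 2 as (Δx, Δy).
(5.1, 1.8)

The orange star was at (5.6, 13.7) in frame 1 and (10.7, 15.5) in frame 2.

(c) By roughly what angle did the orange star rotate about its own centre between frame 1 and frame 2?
30° clockwise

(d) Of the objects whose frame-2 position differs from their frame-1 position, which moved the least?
the cyan hexagon

(moved 4.0)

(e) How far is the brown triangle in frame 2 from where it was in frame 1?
5.2

The brown triangle moved from (14.1, 5.5) to (12.8, 10.5), a distance of √(1.3² + 5.0²) ≈ 5.2.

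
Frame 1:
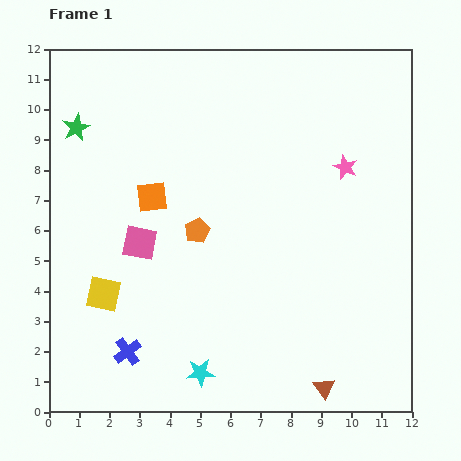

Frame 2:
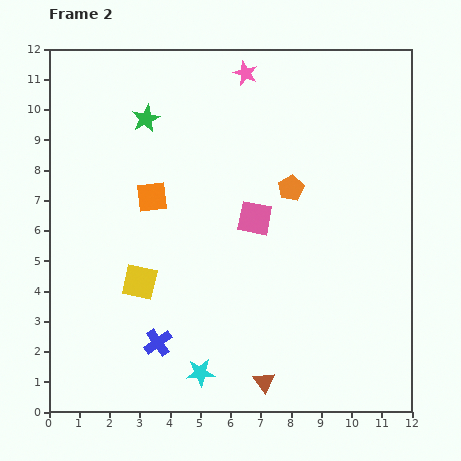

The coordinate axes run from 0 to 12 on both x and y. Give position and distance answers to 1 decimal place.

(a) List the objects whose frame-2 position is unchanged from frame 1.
the cyan star, the orange square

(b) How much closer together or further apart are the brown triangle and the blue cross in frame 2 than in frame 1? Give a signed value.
-2.9

Distance in frame 1: 6.6. Distance in frame 2: 3.7.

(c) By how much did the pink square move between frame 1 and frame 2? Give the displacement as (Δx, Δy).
(3.8, 0.8)

The pink square was at (3.0, 5.6) in frame 1 and (6.8, 6.4) in frame 2.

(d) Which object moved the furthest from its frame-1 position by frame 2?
the pink star

(moved 4.5; next 3.9)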